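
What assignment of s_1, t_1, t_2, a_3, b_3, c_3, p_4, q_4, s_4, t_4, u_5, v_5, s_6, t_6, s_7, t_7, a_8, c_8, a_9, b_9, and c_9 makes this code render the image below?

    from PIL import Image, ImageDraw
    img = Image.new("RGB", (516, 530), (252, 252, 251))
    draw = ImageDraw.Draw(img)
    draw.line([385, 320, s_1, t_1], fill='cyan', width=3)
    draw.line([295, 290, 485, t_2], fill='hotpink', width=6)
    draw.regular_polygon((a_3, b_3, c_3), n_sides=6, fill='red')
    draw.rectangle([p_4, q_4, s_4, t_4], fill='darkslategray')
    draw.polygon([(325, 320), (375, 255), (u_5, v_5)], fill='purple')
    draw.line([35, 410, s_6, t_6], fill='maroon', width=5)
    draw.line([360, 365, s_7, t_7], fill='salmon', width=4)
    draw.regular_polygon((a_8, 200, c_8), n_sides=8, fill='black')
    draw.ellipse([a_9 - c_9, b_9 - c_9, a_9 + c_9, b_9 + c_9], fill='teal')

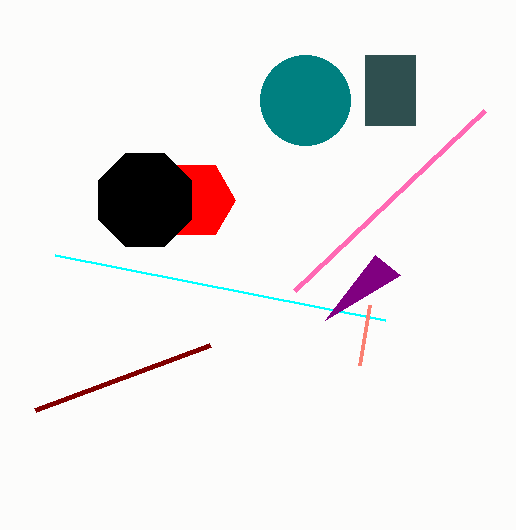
s_1 = 55
t_1 = 255
t_2 = 110
a_3 = 195
b_3 = 200
c_3 = 40
p_4 = 365
q_4 = 55
s_4 = 415
t_4 = 125
u_5 = 400
v_5 = 275
s_6 = 210
t_6 = 345
s_7 = 370
t_7 = 305
a_8 = 145
c_8 = 50
a_9 = 305
b_9 = 100
c_9 = 45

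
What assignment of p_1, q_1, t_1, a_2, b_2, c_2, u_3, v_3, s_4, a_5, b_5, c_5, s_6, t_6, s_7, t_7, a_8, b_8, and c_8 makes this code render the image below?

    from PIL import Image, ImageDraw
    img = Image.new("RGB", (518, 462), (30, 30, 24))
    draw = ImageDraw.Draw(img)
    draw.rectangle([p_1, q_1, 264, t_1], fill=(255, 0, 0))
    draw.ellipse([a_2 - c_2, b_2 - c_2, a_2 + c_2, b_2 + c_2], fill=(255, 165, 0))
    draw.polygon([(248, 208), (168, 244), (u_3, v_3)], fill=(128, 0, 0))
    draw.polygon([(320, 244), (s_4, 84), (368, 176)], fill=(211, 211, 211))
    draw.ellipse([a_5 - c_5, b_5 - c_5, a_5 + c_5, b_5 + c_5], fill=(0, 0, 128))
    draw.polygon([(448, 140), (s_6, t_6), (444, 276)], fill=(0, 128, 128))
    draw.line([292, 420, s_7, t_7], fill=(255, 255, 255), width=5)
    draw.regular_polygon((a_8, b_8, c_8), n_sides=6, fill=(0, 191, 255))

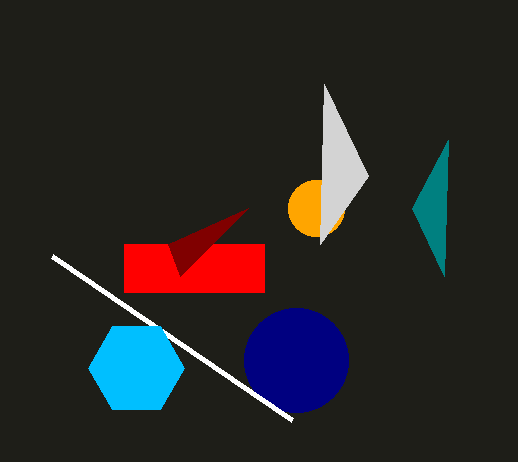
p_1 = 124, q_1 = 244, t_1 = 292, a_2 = 316, b_2 = 208, c_2 = 28, u_3 = 180, v_3 = 276, s_4 = 324, a_5 = 296, b_5 = 360, c_5 = 52, s_6 = 412, t_6 = 208, s_7 = 52, t_7 = 256, a_8 = 136, b_8 = 368, c_8 = 48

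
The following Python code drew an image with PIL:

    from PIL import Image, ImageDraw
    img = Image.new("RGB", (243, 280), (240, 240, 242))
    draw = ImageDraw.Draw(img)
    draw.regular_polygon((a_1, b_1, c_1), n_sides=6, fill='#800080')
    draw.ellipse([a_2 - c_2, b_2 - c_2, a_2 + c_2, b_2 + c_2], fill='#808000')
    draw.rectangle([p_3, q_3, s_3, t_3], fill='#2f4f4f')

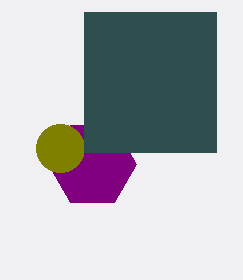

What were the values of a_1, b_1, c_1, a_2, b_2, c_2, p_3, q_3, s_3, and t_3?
a_1 = 92; b_1 = 164; c_1 = 44; a_2 = 60; b_2 = 148; c_2 = 24; p_3 = 84; q_3 = 12; s_3 = 216; t_3 = 152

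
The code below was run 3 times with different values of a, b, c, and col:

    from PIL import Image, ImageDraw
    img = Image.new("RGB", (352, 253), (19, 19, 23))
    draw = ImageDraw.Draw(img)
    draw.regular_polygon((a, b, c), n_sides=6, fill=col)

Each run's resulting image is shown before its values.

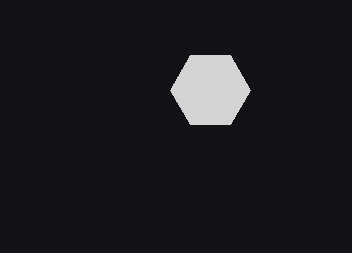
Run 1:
a = 210
b = 90
c = 40
col = 'lightgray'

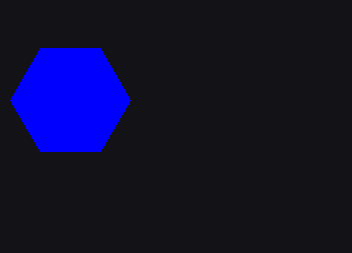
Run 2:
a = 70; b = 100; c = 60; col = 'blue'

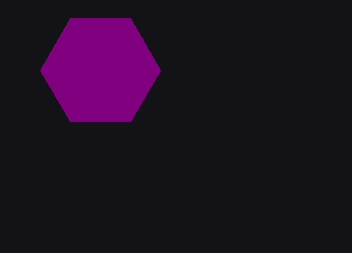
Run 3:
a = 100
b = 70
c = 60
col = 'purple'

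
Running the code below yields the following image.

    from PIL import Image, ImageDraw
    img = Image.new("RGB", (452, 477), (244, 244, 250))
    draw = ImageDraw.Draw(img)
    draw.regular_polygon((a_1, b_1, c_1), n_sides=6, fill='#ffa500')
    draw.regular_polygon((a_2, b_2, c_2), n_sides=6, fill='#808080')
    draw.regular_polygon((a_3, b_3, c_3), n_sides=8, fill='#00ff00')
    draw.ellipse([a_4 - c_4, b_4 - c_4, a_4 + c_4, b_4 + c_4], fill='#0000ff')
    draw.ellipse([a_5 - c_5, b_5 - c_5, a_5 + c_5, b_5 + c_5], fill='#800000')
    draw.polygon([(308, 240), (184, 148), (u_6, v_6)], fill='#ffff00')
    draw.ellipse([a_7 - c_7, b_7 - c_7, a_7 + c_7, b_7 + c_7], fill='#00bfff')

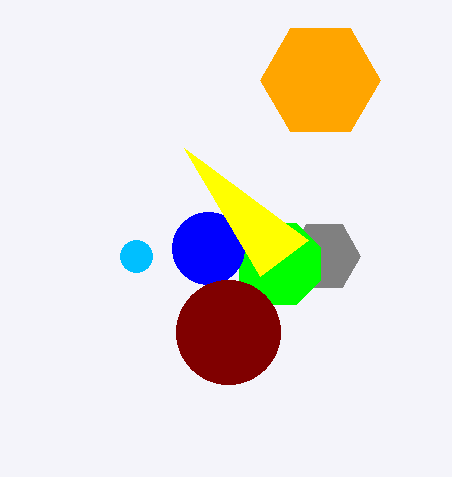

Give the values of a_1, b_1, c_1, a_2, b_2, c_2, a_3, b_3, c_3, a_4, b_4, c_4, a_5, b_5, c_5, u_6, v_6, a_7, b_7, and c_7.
a_1 = 320, b_1 = 80, c_1 = 60, a_2 = 324, b_2 = 256, c_2 = 36, a_3 = 280, b_3 = 264, c_3 = 44, a_4 = 208, b_4 = 248, c_4 = 36, a_5 = 228, b_5 = 332, c_5 = 52, u_6 = 260, v_6 = 276, a_7 = 136, b_7 = 256, c_7 = 16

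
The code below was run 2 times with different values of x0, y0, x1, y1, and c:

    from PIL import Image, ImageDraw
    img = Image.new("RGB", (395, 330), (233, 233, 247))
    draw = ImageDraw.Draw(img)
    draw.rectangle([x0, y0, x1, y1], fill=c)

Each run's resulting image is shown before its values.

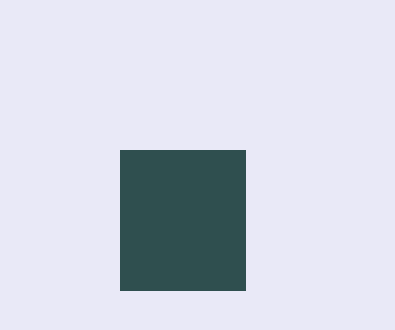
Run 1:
x0 = 120, y0 = 150, x1 = 245, y1 = 290, c = 'darkslategray'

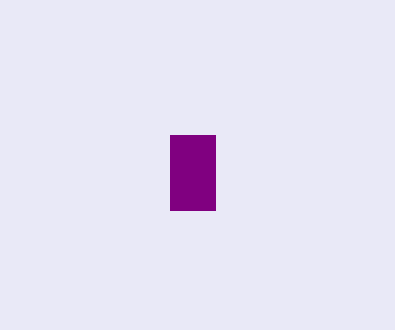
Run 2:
x0 = 170; y0 = 135; x1 = 215; y1 = 210; c = 'purple'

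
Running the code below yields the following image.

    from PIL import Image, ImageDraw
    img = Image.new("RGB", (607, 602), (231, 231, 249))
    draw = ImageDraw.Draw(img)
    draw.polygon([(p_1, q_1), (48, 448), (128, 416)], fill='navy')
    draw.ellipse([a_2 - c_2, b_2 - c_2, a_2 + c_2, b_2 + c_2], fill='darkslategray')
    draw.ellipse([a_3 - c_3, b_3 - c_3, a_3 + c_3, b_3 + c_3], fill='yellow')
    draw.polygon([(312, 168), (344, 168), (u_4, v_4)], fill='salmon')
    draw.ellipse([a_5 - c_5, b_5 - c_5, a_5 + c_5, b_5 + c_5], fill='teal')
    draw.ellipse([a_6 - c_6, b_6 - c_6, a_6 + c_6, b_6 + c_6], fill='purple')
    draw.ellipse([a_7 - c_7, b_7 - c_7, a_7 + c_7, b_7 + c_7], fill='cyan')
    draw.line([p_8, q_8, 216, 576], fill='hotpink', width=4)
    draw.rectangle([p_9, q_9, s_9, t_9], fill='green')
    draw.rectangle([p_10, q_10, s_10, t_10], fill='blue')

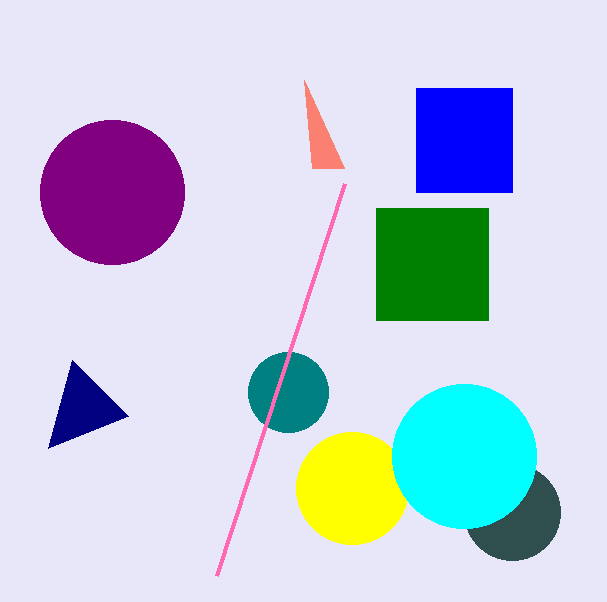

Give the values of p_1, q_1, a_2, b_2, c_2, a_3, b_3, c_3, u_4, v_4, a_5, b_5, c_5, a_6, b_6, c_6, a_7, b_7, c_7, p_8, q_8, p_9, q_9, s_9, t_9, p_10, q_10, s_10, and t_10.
p_1 = 72; q_1 = 360; a_2 = 512; b_2 = 512; c_2 = 48; a_3 = 352; b_3 = 488; c_3 = 56; u_4 = 304; v_4 = 80; a_5 = 288; b_5 = 392; c_5 = 40; a_6 = 112; b_6 = 192; c_6 = 72; a_7 = 464; b_7 = 456; c_7 = 72; p_8 = 344; q_8 = 184; p_9 = 376; q_9 = 208; s_9 = 488; t_9 = 320; p_10 = 416; q_10 = 88; s_10 = 512; t_10 = 192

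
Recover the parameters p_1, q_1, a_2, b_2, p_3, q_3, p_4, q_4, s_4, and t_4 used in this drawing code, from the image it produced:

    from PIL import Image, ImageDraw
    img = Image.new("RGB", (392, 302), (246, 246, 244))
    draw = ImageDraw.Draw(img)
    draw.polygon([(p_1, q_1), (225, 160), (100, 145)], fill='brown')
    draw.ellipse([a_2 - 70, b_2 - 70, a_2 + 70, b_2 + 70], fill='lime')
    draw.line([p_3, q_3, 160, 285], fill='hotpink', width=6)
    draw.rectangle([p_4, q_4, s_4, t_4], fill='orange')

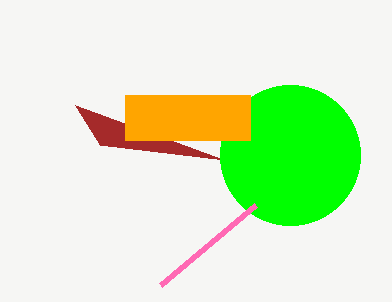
p_1 = 75
q_1 = 105
a_2 = 290
b_2 = 155
p_3 = 255
q_3 = 205
p_4 = 125
q_4 = 95
s_4 = 250
t_4 = 140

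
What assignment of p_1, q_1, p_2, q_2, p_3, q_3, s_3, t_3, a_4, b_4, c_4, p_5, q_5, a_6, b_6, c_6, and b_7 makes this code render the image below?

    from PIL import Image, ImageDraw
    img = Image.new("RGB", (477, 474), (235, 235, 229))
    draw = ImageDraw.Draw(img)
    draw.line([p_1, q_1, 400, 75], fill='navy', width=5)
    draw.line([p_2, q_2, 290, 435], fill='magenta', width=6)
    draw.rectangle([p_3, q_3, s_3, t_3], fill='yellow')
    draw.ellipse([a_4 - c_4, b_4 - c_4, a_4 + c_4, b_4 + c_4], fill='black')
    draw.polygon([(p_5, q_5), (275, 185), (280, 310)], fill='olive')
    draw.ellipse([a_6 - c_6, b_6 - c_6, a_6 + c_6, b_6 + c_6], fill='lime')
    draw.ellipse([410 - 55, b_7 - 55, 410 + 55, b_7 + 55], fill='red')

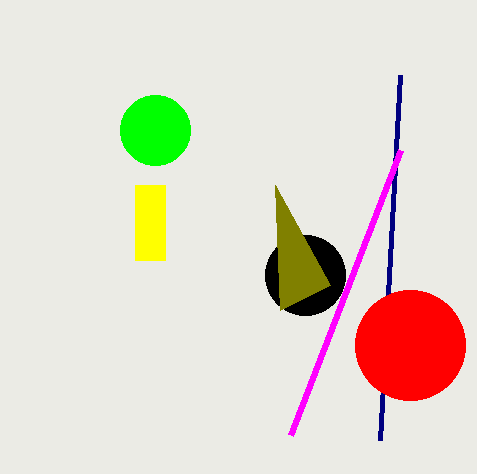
p_1 = 380; q_1 = 440; p_2 = 400; q_2 = 150; p_3 = 135; q_3 = 185; s_3 = 165; t_3 = 260; a_4 = 305; b_4 = 275; c_4 = 40; p_5 = 330; q_5 = 285; a_6 = 155; b_6 = 130; c_6 = 35; b_7 = 345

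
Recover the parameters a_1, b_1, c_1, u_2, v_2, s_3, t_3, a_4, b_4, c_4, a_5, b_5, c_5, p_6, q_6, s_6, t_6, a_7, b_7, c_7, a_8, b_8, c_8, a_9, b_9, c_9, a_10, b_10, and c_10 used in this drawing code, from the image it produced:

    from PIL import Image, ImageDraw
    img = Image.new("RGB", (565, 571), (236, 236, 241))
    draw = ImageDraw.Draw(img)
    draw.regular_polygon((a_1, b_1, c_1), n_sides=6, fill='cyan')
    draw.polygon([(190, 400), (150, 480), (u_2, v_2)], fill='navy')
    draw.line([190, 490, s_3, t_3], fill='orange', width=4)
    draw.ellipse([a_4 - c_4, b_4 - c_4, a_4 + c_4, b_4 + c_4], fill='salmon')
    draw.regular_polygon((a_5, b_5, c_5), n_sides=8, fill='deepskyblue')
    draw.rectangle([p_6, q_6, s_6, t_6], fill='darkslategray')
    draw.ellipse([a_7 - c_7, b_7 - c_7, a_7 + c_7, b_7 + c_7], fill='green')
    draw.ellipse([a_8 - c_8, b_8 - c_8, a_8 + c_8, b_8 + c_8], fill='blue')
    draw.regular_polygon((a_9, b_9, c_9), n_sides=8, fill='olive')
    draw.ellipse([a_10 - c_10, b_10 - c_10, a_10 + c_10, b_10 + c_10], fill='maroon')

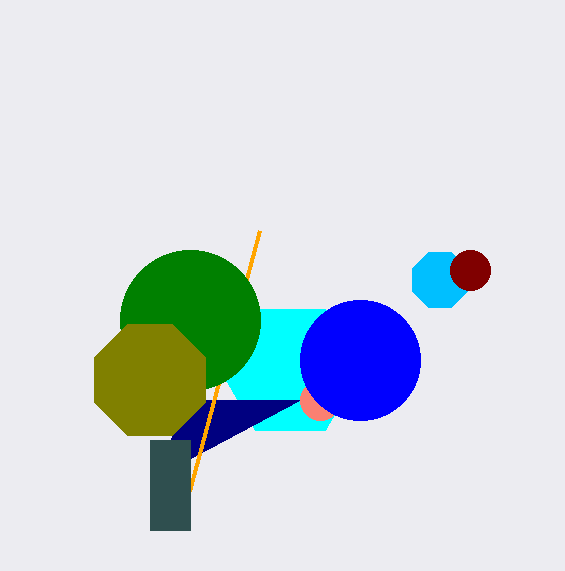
a_1 = 290; b_1 = 370; c_1 = 70; u_2 = 300; v_2 = 400; s_3 = 260; t_3 = 230; a_4 = 320; b_4 = 400; c_4 = 20; a_5 = 440; b_5 = 280; c_5 = 30; p_6 = 150; q_6 = 440; s_6 = 190; t_6 = 530; a_7 = 190; b_7 = 320; c_7 = 70; a_8 = 360; b_8 = 360; c_8 = 60; a_9 = 150; b_9 = 380; c_9 = 60; a_10 = 470; b_10 = 270; c_10 = 20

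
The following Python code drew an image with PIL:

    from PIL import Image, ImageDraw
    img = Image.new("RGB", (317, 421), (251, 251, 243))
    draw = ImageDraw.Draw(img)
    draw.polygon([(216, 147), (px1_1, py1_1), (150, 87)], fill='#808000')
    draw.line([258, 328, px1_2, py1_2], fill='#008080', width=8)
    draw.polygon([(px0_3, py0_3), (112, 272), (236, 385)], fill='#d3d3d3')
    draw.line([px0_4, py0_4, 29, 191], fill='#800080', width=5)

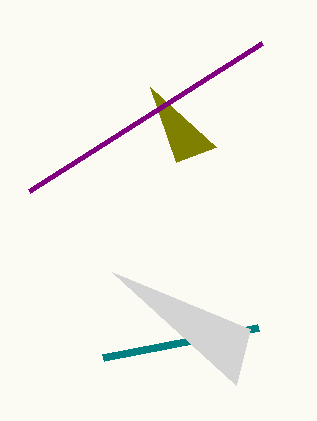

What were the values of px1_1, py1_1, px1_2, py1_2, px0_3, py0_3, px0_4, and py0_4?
px1_1 = 176, py1_1 = 162, px1_2 = 103, py1_2 = 358, px0_3 = 250, py0_3 = 329, px0_4 = 262, py0_4 = 43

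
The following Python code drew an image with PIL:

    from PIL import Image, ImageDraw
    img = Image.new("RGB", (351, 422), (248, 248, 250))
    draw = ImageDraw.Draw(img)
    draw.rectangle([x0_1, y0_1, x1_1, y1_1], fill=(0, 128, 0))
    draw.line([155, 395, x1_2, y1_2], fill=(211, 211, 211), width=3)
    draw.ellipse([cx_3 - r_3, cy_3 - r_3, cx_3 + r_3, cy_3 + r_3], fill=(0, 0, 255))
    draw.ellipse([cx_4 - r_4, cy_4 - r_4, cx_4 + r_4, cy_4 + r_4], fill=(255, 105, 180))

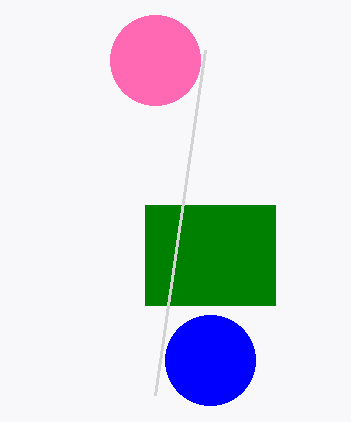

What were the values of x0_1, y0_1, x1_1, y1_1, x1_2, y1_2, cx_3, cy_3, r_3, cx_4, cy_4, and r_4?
x0_1 = 145
y0_1 = 205
x1_1 = 275
y1_1 = 305
x1_2 = 205
y1_2 = 50
cx_3 = 210
cy_3 = 360
r_3 = 45
cx_4 = 155
cy_4 = 60
r_4 = 45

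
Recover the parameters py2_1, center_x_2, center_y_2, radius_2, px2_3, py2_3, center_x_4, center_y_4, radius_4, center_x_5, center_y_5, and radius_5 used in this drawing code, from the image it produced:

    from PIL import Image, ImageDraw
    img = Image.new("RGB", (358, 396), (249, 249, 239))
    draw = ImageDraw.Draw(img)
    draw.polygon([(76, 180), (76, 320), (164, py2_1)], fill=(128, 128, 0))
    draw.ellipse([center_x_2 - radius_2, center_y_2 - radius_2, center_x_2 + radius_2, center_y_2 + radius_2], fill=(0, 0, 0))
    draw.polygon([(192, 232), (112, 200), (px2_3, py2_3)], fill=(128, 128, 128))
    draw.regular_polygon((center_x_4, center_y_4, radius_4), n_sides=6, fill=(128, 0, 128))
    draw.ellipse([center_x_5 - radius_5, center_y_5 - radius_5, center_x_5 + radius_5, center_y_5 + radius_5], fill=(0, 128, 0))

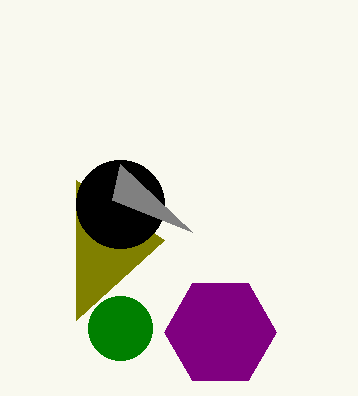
py2_1 = 240, center_x_2 = 120, center_y_2 = 204, radius_2 = 44, px2_3 = 120, py2_3 = 164, center_x_4 = 220, center_y_4 = 332, radius_4 = 56, center_x_5 = 120, center_y_5 = 328, radius_5 = 32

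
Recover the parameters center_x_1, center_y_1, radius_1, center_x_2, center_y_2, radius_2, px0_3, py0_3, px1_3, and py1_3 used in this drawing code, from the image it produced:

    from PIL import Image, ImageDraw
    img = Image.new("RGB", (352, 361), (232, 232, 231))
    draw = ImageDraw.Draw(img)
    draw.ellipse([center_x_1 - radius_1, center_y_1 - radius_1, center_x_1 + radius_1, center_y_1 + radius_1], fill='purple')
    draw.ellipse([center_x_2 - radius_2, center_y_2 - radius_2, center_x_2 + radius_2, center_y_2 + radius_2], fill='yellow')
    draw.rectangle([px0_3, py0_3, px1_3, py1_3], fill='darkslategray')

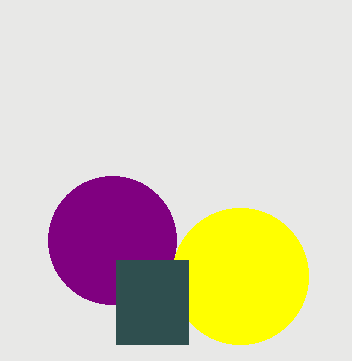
center_x_1 = 112
center_y_1 = 240
radius_1 = 64
center_x_2 = 240
center_y_2 = 276
radius_2 = 68
px0_3 = 116
py0_3 = 260
px1_3 = 188
py1_3 = 344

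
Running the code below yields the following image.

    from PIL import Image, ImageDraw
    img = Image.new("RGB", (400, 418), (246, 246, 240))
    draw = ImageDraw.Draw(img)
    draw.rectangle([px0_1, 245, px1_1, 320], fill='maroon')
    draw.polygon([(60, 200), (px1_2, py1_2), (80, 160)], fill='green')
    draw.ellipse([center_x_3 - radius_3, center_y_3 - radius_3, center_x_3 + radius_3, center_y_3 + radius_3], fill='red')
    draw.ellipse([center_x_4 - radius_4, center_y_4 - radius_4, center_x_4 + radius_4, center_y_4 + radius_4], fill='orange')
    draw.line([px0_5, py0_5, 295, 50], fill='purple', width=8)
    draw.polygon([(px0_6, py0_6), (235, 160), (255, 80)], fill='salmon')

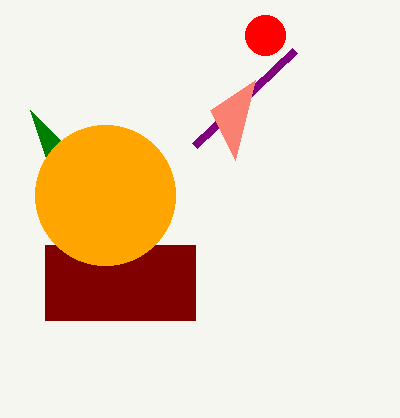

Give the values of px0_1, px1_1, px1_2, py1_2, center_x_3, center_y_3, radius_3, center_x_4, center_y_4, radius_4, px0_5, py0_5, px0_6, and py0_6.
px0_1 = 45
px1_1 = 195
px1_2 = 30
py1_2 = 110
center_x_3 = 265
center_y_3 = 35
radius_3 = 20
center_x_4 = 105
center_y_4 = 195
radius_4 = 70
px0_5 = 195
py0_5 = 145
px0_6 = 210
py0_6 = 110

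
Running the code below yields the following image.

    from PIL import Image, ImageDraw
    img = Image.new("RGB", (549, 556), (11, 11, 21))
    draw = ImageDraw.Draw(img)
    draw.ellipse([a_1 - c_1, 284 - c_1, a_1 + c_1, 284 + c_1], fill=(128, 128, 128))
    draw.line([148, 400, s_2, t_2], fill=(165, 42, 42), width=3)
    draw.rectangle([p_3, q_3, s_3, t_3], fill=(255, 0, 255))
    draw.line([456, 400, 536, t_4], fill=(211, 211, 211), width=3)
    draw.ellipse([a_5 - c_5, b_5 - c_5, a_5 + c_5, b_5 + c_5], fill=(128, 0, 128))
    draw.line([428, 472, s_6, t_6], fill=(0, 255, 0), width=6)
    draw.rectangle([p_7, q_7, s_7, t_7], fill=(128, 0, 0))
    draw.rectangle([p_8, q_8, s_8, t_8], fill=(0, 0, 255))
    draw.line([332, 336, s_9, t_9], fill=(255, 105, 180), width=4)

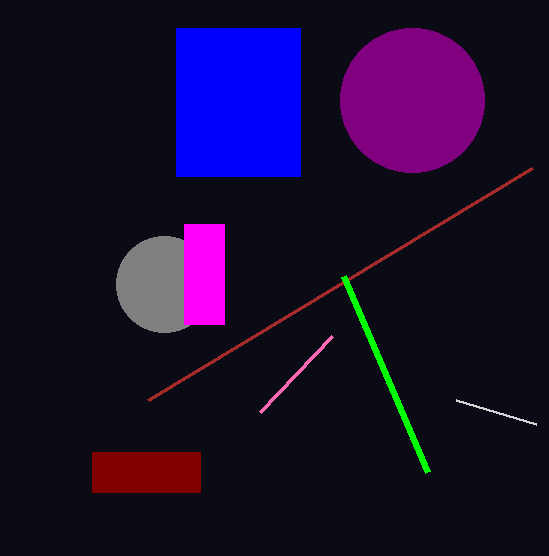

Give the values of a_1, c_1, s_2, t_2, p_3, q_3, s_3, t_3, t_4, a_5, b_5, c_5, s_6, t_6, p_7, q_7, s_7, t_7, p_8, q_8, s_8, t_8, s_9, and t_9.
a_1 = 164
c_1 = 48
s_2 = 532
t_2 = 168
p_3 = 184
q_3 = 224
s_3 = 224
t_3 = 324
t_4 = 424
a_5 = 412
b_5 = 100
c_5 = 72
s_6 = 344
t_6 = 276
p_7 = 92
q_7 = 452
s_7 = 200
t_7 = 492
p_8 = 176
q_8 = 28
s_8 = 300
t_8 = 176
s_9 = 260
t_9 = 412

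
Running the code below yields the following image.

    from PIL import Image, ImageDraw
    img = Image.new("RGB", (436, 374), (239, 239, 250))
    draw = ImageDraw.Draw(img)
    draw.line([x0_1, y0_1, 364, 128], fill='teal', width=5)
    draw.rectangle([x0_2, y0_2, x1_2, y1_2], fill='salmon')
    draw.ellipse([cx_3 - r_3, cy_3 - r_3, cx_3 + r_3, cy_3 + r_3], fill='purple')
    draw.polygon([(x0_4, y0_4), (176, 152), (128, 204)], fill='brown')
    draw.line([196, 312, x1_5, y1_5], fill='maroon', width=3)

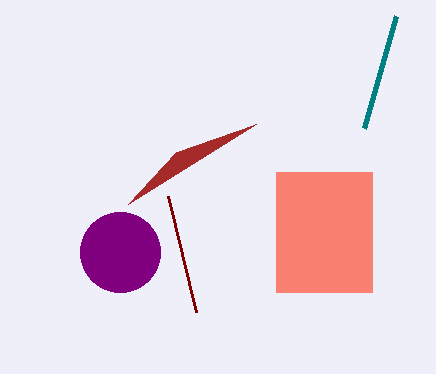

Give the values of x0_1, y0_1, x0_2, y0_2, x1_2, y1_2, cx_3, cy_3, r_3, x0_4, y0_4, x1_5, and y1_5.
x0_1 = 396; y0_1 = 16; x0_2 = 276; y0_2 = 172; x1_2 = 372; y1_2 = 292; cx_3 = 120; cy_3 = 252; r_3 = 40; x0_4 = 256; y0_4 = 124; x1_5 = 168; y1_5 = 196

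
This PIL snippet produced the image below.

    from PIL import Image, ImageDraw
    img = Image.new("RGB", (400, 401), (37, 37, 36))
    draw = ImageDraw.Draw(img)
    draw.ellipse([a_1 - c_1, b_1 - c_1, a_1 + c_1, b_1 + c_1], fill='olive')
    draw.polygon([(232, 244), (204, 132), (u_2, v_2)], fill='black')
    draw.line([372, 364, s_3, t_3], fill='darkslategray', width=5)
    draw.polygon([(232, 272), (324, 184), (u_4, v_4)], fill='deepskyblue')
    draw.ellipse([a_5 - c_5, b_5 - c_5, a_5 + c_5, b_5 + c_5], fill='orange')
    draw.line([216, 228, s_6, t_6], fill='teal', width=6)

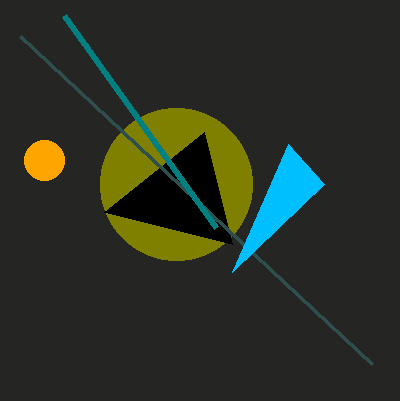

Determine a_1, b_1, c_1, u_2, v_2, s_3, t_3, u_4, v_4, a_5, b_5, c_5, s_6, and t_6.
a_1 = 176
b_1 = 184
c_1 = 76
u_2 = 104
v_2 = 212
s_3 = 20
t_3 = 36
u_4 = 288
v_4 = 144
a_5 = 44
b_5 = 160
c_5 = 20
s_6 = 64
t_6 = 16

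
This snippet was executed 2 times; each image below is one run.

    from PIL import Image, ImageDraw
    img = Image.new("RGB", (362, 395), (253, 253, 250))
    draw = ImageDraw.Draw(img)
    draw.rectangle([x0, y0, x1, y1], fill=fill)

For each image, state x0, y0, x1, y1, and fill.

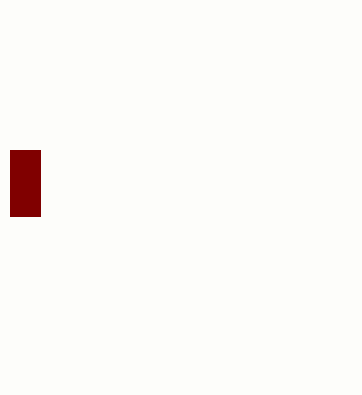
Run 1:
x0 = 10
y0 = 150
x1 = 40
y1 = 216
fill = 'maroon'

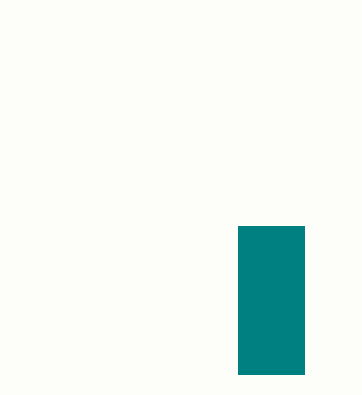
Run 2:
x0 = 238
y0 = 226
x1 = 304
y1 = 374
fill = 'teal'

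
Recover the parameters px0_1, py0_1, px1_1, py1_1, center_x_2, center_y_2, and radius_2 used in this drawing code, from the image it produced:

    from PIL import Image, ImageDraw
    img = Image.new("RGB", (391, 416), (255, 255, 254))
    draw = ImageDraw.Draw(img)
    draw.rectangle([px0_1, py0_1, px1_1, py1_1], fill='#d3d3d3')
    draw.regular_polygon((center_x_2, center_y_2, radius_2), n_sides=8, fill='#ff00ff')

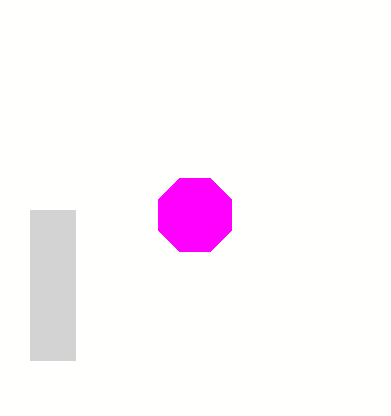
px0_1 = 30, py0_1 = 210, px1_1 = 75, py1_1 = 360, center_x_2 = 195, center_y_2 = 215, radius_2 = 40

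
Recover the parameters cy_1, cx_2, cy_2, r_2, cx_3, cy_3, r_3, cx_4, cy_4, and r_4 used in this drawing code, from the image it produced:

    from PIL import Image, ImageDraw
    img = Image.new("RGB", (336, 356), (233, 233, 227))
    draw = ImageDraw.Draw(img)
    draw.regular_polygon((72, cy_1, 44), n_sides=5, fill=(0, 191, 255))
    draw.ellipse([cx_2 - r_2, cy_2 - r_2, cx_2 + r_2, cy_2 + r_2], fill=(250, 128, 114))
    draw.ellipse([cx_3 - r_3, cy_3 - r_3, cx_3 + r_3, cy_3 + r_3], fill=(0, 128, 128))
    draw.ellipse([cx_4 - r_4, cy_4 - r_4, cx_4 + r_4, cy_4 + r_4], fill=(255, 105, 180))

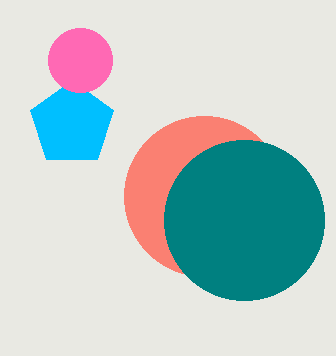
cy_1 = 124, cx_2 = 204, cy_2 = 196, r_2 = 80, cx_3 = 244, cy_3 = 220, r_3 = 80, cx_4 = 80, cy_4 = 60, r_4 = 32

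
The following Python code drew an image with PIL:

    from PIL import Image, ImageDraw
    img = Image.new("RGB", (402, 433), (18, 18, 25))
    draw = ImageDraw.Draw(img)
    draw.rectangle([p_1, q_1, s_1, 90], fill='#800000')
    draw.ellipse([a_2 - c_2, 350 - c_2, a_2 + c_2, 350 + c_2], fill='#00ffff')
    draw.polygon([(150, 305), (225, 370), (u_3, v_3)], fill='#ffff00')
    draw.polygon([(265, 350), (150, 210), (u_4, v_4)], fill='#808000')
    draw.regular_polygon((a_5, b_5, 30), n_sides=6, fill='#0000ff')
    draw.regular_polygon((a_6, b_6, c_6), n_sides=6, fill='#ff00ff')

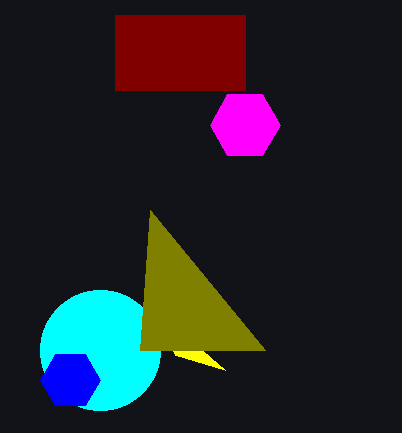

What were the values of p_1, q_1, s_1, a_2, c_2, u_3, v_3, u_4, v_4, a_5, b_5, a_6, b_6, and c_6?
p_1 = 115, q_1 = 15, s_1 = 245, a_2 = 100, c_2 = 60, u_3 = 175, v_3 = 355, u_4 = 140, v_4 = 350, a_5 = 70, b_5 = 380, a_6 = 245, b_6 = 125, c_6 = 35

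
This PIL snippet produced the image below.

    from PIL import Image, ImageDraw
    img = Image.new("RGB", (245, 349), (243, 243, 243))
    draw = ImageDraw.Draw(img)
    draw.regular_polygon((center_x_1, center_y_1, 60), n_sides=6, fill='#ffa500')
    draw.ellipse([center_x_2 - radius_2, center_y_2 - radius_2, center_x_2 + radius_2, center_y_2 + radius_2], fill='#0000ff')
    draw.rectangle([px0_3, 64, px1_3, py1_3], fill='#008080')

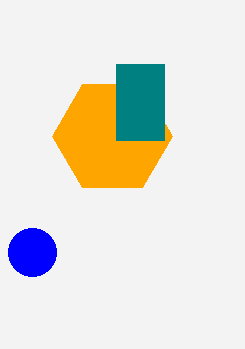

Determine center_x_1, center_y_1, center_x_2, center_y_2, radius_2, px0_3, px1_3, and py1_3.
center_x_1 = 112, center_y_1 = 136, center_x_2 = 32, center_y_2 = 252, radius_2 = 24, px0_3 = 116, px1_3 = 164, py1_3 = 140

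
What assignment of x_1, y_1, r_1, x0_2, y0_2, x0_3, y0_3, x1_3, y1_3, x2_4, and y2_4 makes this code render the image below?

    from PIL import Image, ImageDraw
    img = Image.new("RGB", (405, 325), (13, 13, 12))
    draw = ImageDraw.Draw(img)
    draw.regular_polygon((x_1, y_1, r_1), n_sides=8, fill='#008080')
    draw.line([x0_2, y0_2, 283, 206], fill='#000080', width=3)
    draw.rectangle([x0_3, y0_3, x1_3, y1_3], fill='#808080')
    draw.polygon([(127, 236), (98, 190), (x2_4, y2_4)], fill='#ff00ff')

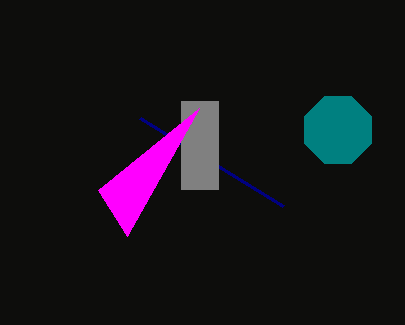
x_1 = 338, y_1 = 130, r_1 = 36, x0_2 = 140, y0_2 = 118, x0_3 = 181, y0_3 = 101, x1_3 = 218, y1_3 = 189, x2_4 = 199, y2_4 = 108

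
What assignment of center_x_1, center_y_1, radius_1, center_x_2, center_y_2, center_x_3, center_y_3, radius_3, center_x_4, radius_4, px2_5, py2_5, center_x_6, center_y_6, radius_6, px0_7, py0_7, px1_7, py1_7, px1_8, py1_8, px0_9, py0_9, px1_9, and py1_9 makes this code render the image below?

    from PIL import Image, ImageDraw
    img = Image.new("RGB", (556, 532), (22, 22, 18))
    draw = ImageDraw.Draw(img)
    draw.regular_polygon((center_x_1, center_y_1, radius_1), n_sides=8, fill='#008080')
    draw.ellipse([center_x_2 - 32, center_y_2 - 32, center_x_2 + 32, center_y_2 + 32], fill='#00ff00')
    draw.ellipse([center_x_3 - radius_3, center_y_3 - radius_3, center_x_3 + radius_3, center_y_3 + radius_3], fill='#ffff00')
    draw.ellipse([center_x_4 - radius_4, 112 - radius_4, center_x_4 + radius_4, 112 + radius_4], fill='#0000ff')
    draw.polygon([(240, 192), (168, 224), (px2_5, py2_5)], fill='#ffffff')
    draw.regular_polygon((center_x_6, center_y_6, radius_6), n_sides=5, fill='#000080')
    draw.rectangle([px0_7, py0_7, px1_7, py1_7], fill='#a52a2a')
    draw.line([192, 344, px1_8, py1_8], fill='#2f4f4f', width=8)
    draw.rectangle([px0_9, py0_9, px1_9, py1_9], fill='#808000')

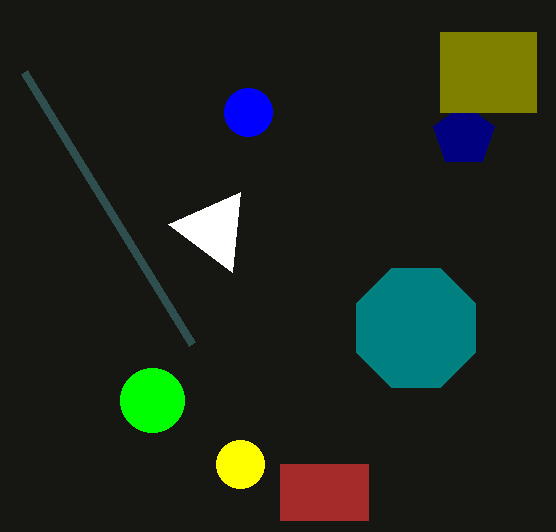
center_x_1 = 416, center_y_1 = 328, radius_1 = 64, center_x_2 = 152, center_y_2 = 400, center_x_3 = 240, center_y_3 = 464, radius_3 = 24, center_x_4 = 248, radius_4 = 24, px2_5 = 232, py2_5 = 272, center_x_6 = 464, center_y_6 = 136, radius_6 = 32, px0_7 = 280, py0_7 = 464, px1_7 = 368, py1_7 = 520, px1_8 = 24, py1_8 = 72, px0_9 = 440, py0_9 = 32, px1_9 = 536, py1_9 = 112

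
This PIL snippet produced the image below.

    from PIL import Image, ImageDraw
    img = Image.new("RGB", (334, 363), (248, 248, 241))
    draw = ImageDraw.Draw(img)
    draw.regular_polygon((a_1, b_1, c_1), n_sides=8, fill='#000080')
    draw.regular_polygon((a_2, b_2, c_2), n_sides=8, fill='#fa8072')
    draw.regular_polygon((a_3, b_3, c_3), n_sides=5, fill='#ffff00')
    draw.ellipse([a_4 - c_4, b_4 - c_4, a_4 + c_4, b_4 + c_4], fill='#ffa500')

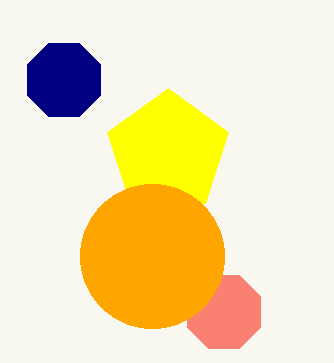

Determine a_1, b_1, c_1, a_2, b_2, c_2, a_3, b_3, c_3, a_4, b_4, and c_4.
a_1 = 64, b_1 = 80, c_1 = 40, a_2 = 224, b_2 = 312, c_2 = 40, a_3 = 168, b_3 = 152, c_3 = 64, a_4 = 152, b_4 = 256, c_4 = 72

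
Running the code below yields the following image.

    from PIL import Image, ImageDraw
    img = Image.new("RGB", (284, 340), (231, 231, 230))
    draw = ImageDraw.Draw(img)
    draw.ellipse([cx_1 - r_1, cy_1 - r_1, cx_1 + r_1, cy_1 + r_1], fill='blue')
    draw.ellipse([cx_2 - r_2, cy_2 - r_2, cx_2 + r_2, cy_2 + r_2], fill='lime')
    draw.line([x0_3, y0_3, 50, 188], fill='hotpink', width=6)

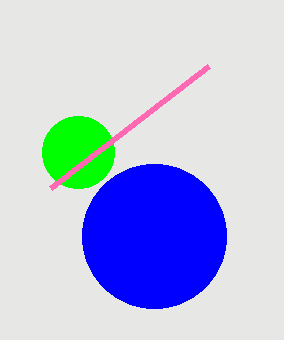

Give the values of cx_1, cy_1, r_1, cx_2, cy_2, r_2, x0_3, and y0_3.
cx_1 = 154; cy_1 = 236; r_1 = 72; cx_2 = 78; cy_2 = 152; r_2 = 36; x0_3 = 208; y0_3 = 66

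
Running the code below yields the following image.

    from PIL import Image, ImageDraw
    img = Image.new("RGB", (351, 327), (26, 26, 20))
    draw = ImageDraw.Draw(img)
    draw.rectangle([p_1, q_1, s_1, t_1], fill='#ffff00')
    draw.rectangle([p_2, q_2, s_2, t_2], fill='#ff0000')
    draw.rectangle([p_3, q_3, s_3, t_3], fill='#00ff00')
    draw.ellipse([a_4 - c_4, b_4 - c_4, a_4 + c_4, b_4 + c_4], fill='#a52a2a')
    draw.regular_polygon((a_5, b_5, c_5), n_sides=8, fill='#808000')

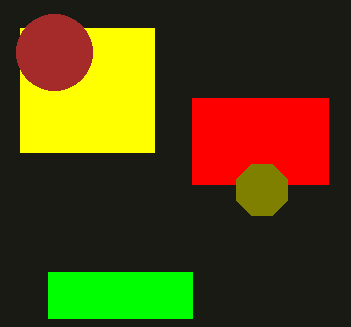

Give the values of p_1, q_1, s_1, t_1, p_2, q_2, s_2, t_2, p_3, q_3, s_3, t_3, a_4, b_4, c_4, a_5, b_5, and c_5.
p_1 = 20; q_1 = 28; s_1 = 154; t_1 = 152; p_2 = 192; q_2 = 98; s_2 = 328; t_2 = 184; p_3 = 48; q_3 = 272; s_3 = 192; t_3 = 318; a_4 = 54; b_4 = 52; c_4 = 38; a_5 = 262; b_5 = 190; c_5 = 28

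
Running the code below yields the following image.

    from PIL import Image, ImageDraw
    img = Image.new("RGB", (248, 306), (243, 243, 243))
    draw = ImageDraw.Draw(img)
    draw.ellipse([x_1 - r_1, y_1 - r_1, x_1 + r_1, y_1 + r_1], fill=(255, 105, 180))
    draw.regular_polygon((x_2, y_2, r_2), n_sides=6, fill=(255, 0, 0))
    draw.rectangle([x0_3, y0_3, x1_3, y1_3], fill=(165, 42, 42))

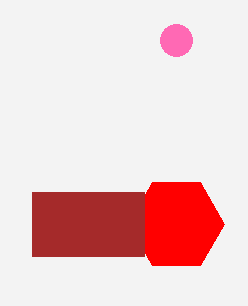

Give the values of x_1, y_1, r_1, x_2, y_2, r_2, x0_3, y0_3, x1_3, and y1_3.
x_1 = 176; y_1 = 40; r_1 = 16; x_2 = 176; y_2 = 224; r_2 = 48; x0_3 = 32; y0_3 = 192; x1_3 = 144; y1_3 = 256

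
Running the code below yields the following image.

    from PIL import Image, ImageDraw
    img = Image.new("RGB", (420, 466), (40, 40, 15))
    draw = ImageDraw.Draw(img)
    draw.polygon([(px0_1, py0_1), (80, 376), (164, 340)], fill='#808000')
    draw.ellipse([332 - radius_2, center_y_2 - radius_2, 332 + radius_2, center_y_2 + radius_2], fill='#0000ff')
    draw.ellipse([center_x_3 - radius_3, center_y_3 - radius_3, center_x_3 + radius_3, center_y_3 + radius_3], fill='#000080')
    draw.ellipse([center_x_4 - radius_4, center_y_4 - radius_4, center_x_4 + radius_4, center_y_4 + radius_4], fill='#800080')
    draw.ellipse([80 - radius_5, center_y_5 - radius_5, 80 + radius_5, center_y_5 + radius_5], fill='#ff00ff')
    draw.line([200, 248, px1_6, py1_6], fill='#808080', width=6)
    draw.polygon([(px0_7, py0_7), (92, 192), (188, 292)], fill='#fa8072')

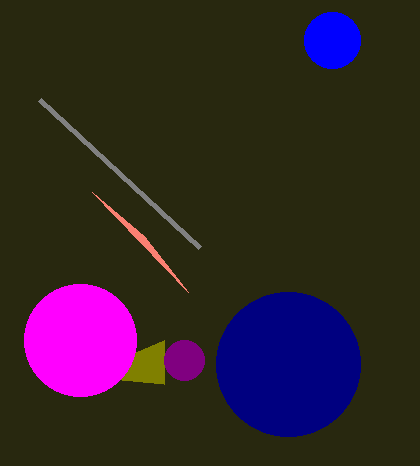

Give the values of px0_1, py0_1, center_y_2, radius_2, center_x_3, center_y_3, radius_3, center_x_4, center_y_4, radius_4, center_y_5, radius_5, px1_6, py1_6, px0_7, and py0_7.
px0_1 = 164; py0_1 = 384; center_y_2 = 40; radius_2 = 28; center_x_3 = 288; center_y_3 = 364; radius_3 = 72; center_x_4 = 184; center_y_4 = 360; radius_4 = 20; center_y_5 = 340; radius_5 = 56; px1_6 = 40; py1_6 = 100; px0_7 = 144; py0_7 = 236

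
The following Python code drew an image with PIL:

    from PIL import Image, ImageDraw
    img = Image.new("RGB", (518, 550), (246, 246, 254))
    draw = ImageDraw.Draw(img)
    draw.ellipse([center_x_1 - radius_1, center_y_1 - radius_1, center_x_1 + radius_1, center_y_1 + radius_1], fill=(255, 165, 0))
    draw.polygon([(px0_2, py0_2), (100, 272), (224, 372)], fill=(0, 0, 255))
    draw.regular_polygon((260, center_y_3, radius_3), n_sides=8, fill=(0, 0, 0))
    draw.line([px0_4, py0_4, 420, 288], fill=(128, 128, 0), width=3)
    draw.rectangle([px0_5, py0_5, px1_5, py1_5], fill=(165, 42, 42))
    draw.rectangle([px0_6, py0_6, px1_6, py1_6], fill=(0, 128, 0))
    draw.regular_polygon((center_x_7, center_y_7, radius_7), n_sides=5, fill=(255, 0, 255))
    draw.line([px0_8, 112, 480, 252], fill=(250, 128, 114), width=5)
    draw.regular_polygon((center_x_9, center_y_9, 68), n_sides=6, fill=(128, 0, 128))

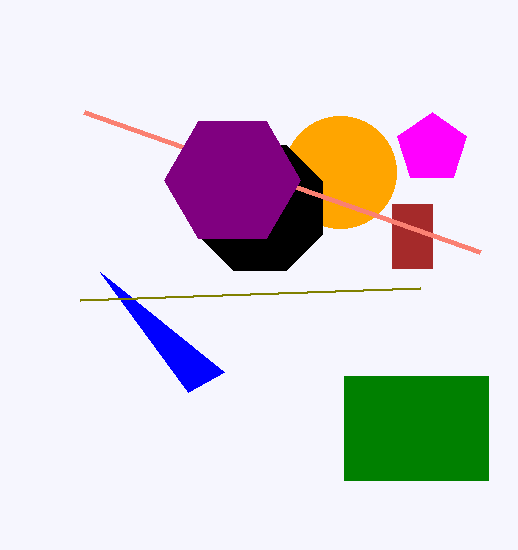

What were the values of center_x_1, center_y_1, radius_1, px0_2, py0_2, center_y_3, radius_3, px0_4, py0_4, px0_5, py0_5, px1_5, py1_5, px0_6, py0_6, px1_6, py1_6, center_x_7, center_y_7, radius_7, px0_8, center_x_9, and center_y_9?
center_x_1 = 340; center_y_1 = 172; radius_1 = 56; px0_2 = 188; py0_2 = 392; center_y_3 = 208; radius_3 = 68; px0_4 = 80; py0_4 = 300; px0_5 = 392; py0_5 = 204; px1_5 = 432; py1_5 = 268; px0_6 = 344; py0_6 = 376; px1_6 = 488; py1_6 = 480; center_x_7 = 432; center_y_7 = 148; radius_7 = 36; px0_8 = 84; center_x_9 = 232; center_y_9 = 180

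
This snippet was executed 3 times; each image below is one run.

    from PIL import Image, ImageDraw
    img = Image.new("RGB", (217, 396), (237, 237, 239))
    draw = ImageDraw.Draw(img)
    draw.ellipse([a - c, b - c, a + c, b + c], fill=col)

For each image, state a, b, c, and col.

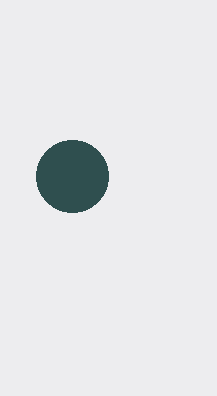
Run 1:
a = 72; b = 176; c = 36; col = 'darkslategray'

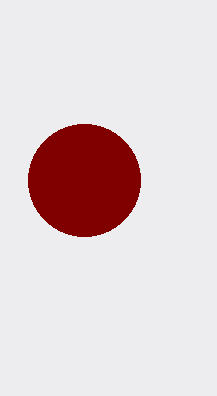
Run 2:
a = 84
b = 180
c = 56
col = 'maroon'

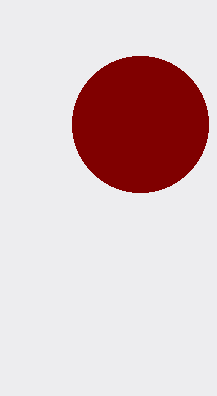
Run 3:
a = 140
b = 124
c = 68
col = 'maroon'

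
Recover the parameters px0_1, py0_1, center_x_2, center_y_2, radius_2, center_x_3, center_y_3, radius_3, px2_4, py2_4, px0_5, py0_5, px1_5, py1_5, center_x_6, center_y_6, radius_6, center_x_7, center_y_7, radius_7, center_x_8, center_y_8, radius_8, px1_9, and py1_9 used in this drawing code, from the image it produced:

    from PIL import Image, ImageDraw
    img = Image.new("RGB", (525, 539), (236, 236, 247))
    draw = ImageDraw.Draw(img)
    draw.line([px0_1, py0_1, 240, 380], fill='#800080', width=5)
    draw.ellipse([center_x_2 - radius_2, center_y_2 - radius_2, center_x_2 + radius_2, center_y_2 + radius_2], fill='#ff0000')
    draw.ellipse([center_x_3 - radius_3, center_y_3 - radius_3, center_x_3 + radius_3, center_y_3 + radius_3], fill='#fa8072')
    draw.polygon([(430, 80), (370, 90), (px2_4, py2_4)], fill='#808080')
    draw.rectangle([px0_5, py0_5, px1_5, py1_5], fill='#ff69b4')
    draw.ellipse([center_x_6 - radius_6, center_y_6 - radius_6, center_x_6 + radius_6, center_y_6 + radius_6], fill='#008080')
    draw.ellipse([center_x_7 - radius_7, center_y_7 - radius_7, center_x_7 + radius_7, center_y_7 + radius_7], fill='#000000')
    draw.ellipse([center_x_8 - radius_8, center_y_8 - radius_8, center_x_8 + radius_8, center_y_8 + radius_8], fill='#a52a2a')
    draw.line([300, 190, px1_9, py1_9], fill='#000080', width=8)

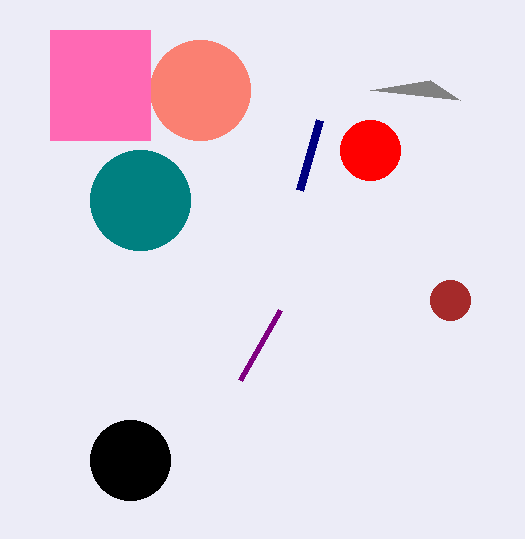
px0_1 = 280; py0_1 = 310; center_x_2 = 370; center_y_2 = 150; radius_2 = 30; center_x_3 = 200; center_y_3 = 90; radius_3 = 50; px2_4 = 460; py2_4 = 100; px0_5 = 50; py0_5 = 30; px1_5 = 150; py1_5 = 140; center_x_6 = 140; center_y_6 = 200; radius_6 = 50; center_x_7 = 130; center_y_7 = 460; radius_7 = 40; center_x_8 = 450; center_y_8 = 300; radius_8 = 20; px1_9 = 320; py1_9 = 120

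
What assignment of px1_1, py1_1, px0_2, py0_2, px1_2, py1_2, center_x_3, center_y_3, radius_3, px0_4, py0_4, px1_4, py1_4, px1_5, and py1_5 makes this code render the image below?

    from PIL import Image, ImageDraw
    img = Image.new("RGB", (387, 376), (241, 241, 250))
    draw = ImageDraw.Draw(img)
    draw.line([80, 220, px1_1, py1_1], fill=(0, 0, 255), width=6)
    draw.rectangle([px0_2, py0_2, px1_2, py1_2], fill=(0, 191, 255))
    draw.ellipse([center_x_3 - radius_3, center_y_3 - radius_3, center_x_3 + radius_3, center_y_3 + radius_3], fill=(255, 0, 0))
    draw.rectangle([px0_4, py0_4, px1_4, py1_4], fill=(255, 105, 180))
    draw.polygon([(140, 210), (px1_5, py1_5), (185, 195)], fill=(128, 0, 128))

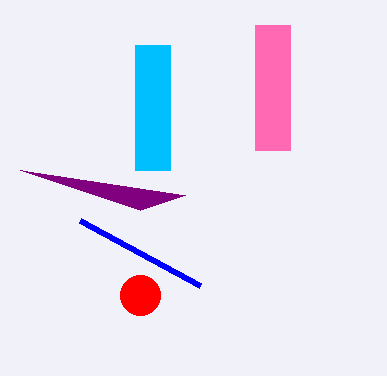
px1_1 = 200, py1_1 = 285, px0_2 = 135, py0_2 = 45, px1_2 = 170, py1_2 = 170, center_x_3 = 140, center_y_3 = 295, radius_3 = 20, px0_4 = 255, py0_4 = 25, px1_4 = 290, py1_4 = 150, px1_5 = 20, py1_5 = 170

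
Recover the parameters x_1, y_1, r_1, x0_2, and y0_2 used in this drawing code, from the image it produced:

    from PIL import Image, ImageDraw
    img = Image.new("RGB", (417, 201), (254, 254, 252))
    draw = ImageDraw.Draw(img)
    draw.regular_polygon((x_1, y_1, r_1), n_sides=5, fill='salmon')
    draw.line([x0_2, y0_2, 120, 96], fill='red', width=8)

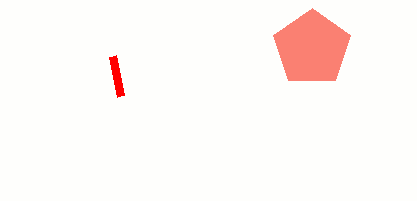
x_1 = 312; y_1 = 48; r_1 = 40; x0_2 = 112; y0_2 = 56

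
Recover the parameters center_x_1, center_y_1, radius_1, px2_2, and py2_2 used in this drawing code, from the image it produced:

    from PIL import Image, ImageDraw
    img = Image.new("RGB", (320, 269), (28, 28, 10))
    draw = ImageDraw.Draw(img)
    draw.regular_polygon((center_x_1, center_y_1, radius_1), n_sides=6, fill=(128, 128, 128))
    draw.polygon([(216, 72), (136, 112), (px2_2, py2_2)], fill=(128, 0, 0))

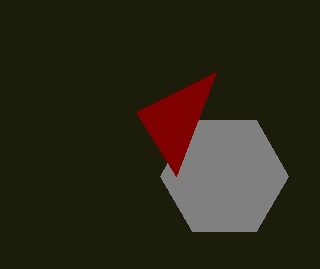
center_x_1 = 224
center_y_1 = 176
radius_1 = 64
px2_2 = 176
py2_2 = 176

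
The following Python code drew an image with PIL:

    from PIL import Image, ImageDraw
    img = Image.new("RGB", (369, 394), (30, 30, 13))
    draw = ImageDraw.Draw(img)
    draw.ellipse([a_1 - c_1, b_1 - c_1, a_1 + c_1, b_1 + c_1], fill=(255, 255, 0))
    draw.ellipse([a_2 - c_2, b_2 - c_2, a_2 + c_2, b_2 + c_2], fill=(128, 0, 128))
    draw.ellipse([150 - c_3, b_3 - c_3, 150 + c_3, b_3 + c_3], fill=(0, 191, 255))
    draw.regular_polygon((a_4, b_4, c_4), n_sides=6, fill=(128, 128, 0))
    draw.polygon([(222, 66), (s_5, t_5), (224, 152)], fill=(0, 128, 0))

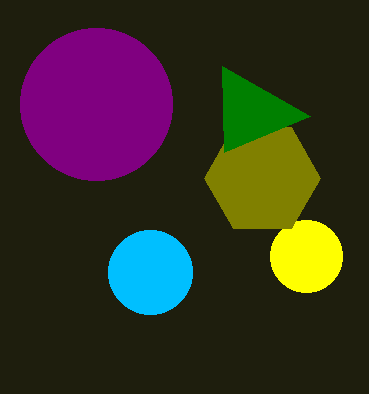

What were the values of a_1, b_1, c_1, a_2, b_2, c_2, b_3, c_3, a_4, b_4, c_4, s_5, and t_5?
a_1 = 306; b_1 = 256; c_1 = 36; a_2 = 96; b_2 = 104; c_2 = 76; b_3 = 272; c_3 = 42; a_4 = 262; b_4 = 178; c_4 = 58; s_5 = 310; t_5 = 116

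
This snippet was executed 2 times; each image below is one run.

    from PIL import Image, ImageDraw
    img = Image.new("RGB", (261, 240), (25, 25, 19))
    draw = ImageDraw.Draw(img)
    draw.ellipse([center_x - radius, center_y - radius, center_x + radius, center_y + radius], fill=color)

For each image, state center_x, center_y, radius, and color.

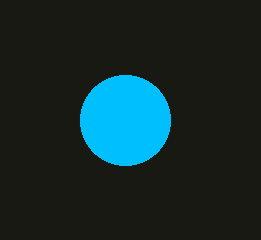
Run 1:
center_x = 125; center_y = 120; radius = 45; color = 'deepskyblue'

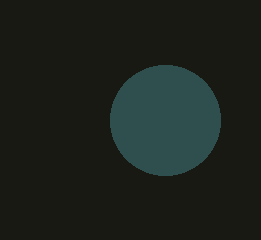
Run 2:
center_x = 165; center_y = 120; radius = 55; color = 'darkslategray'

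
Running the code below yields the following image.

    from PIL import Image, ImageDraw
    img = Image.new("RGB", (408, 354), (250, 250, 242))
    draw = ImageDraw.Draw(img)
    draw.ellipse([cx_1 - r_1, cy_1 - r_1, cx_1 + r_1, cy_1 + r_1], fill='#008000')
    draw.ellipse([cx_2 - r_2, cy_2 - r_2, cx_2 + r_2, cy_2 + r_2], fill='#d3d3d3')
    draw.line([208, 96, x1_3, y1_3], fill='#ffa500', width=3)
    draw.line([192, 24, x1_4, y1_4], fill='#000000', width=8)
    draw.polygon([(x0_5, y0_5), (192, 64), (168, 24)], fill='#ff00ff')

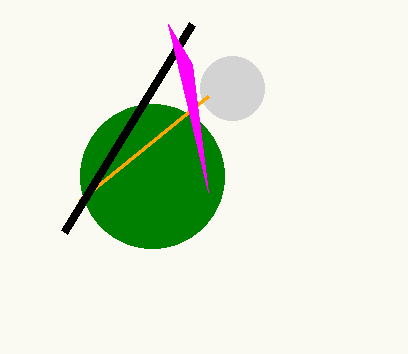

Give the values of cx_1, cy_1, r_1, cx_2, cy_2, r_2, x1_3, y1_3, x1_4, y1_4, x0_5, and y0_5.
cx_1 = 152; cy_1 = 176; r_1 = 72; cx_2 = 232; cy_2 = 88; r_2 = 32; x1_3 = 80; y1_3 = 200; x1_4 = 64; y1_4 = 232; x0_5 = 208; y0_5 = 192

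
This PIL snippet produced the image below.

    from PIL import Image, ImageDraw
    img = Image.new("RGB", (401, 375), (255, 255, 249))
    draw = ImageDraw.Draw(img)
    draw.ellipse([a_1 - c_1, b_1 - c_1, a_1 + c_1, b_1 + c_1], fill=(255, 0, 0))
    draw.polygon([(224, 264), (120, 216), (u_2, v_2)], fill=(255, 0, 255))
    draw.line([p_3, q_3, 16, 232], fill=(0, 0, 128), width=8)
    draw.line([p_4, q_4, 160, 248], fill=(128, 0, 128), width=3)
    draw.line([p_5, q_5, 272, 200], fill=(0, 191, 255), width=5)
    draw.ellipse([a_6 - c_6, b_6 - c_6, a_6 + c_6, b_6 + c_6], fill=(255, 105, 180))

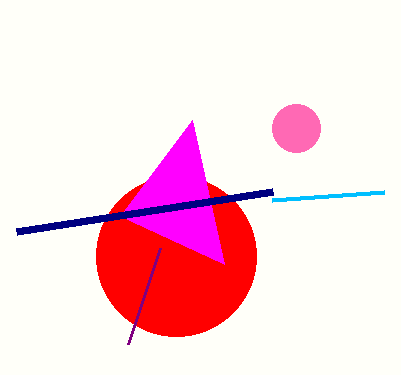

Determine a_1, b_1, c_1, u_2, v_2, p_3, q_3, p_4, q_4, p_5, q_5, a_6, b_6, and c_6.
a_1 = 176, b_1 = 256, c_1 = 80, u_2 = 192, v_2 = 120, p_3 = 272, q_3 = 192, p_4 = 128, q_4 = 344, p_5 = 384, q_5 = 192, a_6 = 296, b_6 = 128, c_6 = 24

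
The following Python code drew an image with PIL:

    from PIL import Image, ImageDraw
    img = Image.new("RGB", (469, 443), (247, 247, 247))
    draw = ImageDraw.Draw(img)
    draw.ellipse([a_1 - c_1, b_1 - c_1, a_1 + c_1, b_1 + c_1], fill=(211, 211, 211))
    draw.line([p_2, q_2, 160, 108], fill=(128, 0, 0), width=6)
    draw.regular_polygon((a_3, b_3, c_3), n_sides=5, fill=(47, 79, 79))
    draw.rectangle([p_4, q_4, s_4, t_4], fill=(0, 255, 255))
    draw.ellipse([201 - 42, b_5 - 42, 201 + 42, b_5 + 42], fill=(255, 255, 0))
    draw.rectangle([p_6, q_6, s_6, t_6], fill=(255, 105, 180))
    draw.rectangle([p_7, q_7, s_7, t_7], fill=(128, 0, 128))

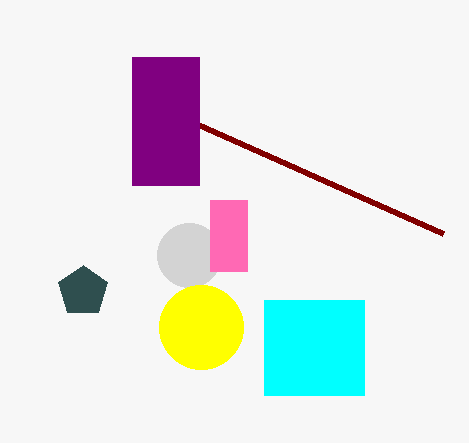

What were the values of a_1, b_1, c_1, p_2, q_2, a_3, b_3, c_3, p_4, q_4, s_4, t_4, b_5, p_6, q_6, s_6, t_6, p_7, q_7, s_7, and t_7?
a_1 = 189
b_1 = 255
c_1 = 32
p_2 = 443
q_2 = 234
a_3 = 83
b_3 = 291
c_3 = 26
p_4 = 264
q_4 = 300
s_4 = 364
t_4 = 395
b_5 = 327
p_6 = 210
q_6 = 200
s_6 = 247
t_6 = 271
p_7 = 132
q_7 = 57
s_7 = 199
t_7 = 185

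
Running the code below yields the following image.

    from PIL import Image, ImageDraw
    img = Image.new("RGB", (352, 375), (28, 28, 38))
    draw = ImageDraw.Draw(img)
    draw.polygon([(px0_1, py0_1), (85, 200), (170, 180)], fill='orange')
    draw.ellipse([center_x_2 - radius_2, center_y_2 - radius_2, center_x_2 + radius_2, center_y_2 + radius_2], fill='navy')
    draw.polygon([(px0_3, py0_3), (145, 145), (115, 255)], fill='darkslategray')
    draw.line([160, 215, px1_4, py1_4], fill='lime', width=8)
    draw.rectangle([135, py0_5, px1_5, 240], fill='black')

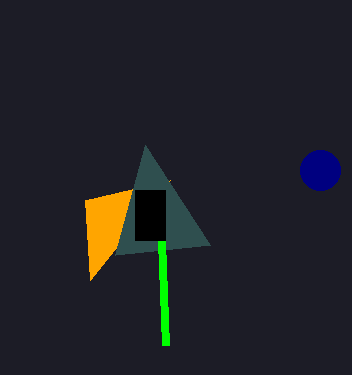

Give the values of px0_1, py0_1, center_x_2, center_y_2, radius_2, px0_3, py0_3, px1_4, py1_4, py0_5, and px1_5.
px0_1 = 90, py0_1 = 280, center_x_2 = 320, center_y_2 = 170, radius_2 = 20, px0_3 = 210, py0_3 = 245, px1_4 = 165, py1_4 = 345, py0_5 = 190, px1_5 = 165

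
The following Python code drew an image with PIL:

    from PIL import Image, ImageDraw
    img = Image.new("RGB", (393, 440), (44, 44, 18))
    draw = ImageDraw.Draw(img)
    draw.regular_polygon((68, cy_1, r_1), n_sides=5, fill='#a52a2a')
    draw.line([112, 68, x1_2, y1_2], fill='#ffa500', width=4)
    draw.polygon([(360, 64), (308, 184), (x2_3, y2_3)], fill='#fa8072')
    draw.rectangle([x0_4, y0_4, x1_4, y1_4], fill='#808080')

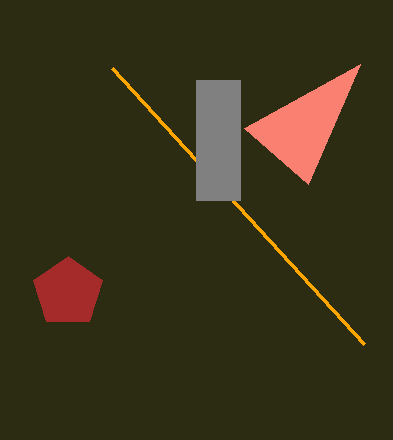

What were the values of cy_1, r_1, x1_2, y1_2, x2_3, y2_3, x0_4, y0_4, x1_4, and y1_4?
cy_1 = 292
r_1 = 36
x1_2 = 364
y1_2 = 344
x2_3 = 244
y2_3 = 128
x0_4 = 196
y0_4 = 80
x1_4 = 240
y1_4 = 200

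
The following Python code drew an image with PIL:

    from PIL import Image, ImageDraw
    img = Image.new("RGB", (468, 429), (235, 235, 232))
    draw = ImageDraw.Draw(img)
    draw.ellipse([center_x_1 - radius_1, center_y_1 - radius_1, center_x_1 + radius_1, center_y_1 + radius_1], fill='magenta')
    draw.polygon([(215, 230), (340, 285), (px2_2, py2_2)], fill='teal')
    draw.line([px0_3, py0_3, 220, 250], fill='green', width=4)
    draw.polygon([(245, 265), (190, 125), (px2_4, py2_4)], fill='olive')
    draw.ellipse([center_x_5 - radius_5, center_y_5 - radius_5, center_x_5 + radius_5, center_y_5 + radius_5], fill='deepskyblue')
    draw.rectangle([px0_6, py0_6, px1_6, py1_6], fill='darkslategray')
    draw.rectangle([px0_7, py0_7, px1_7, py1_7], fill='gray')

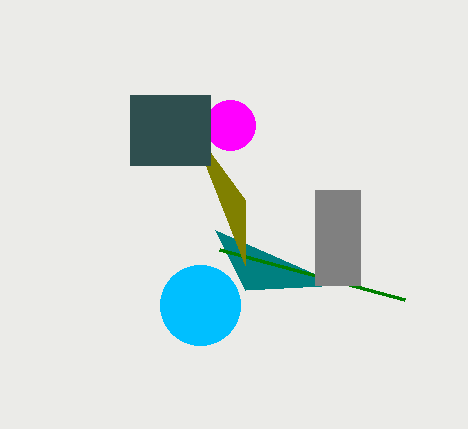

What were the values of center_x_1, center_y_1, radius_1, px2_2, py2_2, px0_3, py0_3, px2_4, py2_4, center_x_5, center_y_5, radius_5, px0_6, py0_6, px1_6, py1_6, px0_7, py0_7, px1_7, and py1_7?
center_x_1 = 230
center_y_1 = 125
radius_1 = 25
px2_2 = 245
py2_2 = 290
px0_3 = 405
py0_3 = 300
px2_4 = 245
py2_4 = 200
center_x_5 = 200
center_y_5 = 305
radius_5 = 40
px0_6 = 130
py0_6 = 95
px1_6 = 210
py1_6 = 165
px0_7 = 315
py0_7 = 190
px1_7 = 360
py1_7 = 285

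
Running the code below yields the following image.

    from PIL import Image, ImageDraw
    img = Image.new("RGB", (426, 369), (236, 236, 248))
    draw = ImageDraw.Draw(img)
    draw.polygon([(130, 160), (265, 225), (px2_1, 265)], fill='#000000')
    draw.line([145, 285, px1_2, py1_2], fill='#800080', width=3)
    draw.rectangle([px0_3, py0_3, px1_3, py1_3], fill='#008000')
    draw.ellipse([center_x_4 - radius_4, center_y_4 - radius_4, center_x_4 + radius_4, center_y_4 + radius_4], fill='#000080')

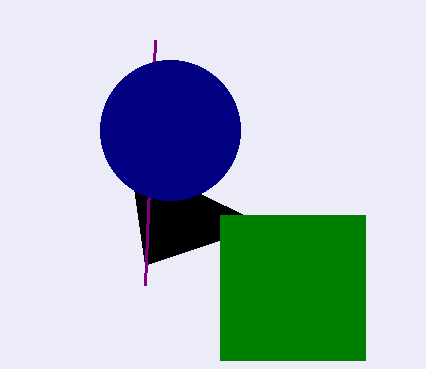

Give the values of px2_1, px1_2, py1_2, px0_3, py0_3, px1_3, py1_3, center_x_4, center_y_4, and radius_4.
px2_1 = 145; px1_2 = 155; py1_2 = 40; px0_3 = 220; py0_3 = 215; px1_3 = 365; py1_3 = 360; center_x_4 = 170; center_y_4 = 130; radius_4 = 70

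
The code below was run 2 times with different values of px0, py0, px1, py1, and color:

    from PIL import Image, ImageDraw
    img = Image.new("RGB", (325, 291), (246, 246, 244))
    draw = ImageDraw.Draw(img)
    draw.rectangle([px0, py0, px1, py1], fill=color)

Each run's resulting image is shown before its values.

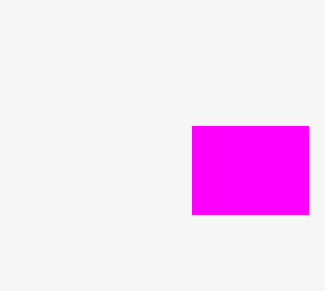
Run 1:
px0 = 192
py0 = 126
px1 = 308
py1 = 214
color = 'magenta'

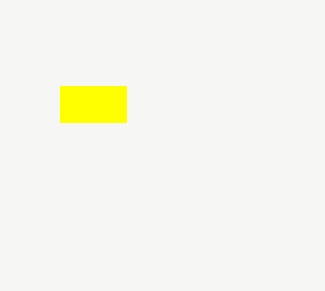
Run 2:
px0 = 60; py0 = 86; px1 = 126; py1 = 122; color = 'yellow'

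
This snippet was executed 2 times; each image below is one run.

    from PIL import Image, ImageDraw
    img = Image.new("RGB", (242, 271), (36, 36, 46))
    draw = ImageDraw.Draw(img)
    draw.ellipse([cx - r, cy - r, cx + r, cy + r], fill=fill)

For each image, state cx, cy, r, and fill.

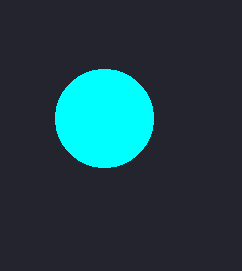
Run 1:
cx = 104
cy = 118
r = 49
fill = 'cyan'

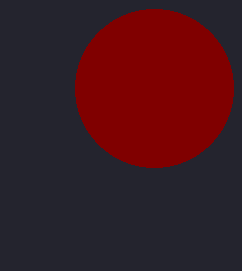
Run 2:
cx = 154; cy = 88; r = 79; fill = 'maroon'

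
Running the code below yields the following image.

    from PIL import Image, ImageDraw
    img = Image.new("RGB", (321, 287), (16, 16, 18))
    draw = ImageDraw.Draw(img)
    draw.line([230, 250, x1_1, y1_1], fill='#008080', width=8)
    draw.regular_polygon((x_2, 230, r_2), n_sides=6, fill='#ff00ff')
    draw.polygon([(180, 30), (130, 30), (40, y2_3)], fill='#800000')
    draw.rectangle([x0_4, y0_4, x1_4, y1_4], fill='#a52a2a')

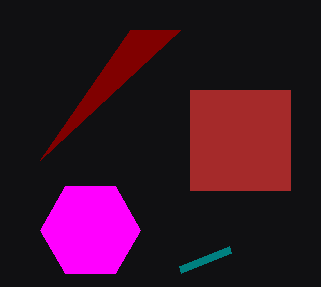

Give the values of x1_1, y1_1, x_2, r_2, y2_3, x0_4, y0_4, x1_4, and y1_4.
x1_1 = 180
y1_1 = 270
x_2 = 90
r_2 = 50
y2_3 = 160
x0_4 = 190
y0_4 = 90
x1_4 = 290
y1_4 = 190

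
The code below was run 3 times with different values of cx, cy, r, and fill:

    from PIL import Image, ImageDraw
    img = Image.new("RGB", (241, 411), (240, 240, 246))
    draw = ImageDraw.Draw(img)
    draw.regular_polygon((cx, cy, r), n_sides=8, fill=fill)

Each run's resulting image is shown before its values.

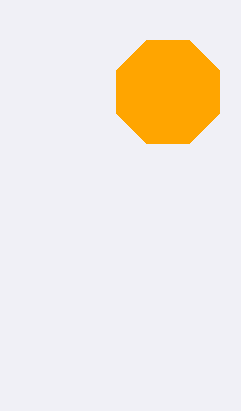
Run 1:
cx = 168
cy = 92
r = 56
fill = 'orange'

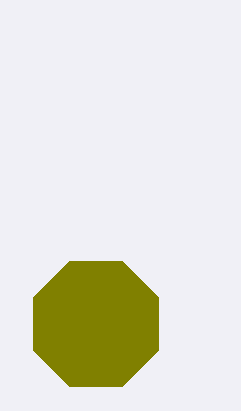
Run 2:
cx = 96; cy = 324; r = 68; fill = 'olive'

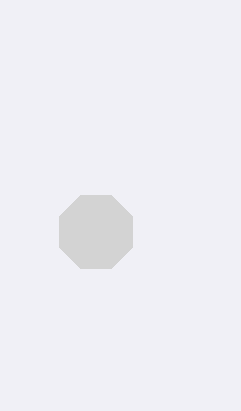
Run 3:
cx = 96, cy = 232, r = 40, fill = 'lightgray'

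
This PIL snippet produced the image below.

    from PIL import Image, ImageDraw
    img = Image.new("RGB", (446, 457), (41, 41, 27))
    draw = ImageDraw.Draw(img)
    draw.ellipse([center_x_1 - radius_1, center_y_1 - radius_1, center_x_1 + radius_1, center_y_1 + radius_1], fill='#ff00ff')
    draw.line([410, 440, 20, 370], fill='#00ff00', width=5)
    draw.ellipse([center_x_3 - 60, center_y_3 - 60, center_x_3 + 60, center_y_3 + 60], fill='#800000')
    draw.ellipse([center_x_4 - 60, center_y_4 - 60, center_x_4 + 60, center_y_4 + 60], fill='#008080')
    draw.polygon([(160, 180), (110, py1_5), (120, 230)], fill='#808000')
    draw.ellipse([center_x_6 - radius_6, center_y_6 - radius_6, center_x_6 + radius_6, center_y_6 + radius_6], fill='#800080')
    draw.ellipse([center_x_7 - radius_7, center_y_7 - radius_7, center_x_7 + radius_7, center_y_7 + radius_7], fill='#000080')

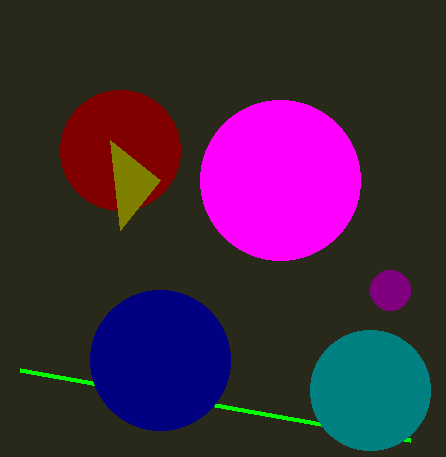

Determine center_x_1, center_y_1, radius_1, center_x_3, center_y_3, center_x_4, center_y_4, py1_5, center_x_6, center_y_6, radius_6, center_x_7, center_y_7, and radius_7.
center_x_1 = 280; center_y_1 = 180; radius_1 = 80; center_x_3 = 120; center_y_3 = 150; center_x_4 = 370; center_y_4 = 390; py1_5 = 140; center_x_6 = 390; center_y_6 = 290; radius_6 = 20; center_x_7 = 160; center_y_7 = 360; radius_7 = 70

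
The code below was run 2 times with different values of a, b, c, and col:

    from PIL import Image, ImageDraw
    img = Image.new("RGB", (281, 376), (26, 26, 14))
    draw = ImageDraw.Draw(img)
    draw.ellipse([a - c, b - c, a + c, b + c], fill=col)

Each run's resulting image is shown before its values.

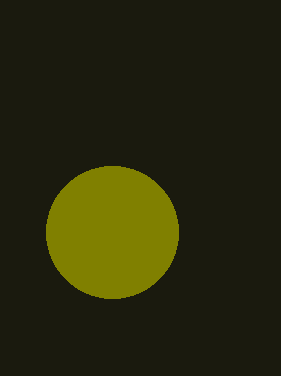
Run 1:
a = 112, b = 232, c = 66, col = 'olive'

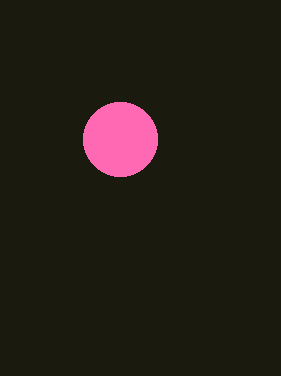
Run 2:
a = 120; b = 139; c = 37; col = 'hotpink'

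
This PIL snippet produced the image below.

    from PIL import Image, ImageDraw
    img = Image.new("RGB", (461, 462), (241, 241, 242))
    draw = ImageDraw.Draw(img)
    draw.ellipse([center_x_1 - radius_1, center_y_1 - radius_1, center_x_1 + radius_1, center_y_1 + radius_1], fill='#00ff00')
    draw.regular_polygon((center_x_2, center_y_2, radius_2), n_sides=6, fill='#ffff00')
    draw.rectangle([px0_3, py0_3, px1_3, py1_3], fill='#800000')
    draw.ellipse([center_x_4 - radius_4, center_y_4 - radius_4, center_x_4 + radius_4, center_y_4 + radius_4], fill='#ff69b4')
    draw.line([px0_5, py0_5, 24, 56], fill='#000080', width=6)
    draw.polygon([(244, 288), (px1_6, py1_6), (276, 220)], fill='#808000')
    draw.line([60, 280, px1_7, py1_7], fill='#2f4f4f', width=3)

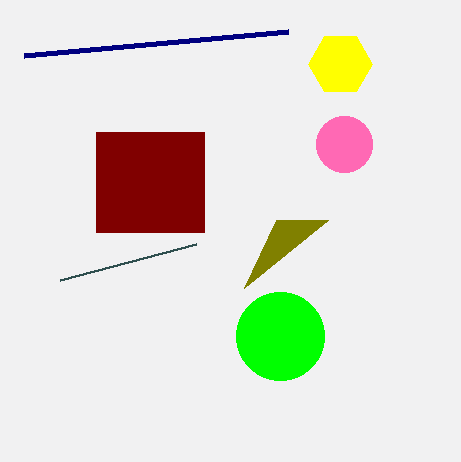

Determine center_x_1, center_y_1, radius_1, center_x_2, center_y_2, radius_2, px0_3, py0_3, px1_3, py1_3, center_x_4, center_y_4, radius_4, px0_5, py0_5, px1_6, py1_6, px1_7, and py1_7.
center_x_1 = 280
center_y_1 = 336
radius_1 = 44
center_x_2 = 340
center_y_2 = 64
radius_2 = 32
px0_3 = 96
py0_3 = 132
px1_3 = 204
py1_3 = 232
center_x_4 = 344
center_y_4 = 144
radius_4 = 28
px0_5 = 288
py0_5 = 32
px1_6 = 328
py1_6 = 220
px1_7 = 196
py1_7 = 244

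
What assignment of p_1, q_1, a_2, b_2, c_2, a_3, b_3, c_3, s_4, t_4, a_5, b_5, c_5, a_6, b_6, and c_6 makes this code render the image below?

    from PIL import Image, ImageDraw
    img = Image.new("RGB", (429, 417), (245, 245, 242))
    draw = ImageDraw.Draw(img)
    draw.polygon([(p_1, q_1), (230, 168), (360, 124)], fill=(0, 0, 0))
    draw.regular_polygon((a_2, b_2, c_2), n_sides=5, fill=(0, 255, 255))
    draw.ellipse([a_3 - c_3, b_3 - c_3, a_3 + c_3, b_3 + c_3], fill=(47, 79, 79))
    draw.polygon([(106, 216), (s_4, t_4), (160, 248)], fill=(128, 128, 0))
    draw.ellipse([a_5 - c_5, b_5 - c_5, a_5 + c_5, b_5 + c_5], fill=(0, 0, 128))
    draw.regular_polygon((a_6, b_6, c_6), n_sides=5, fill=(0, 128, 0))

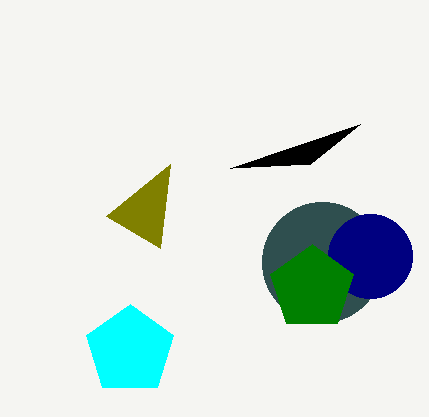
p_1 = 310, q_1 = 164, a_2 = 130, b_2 = 350, c_2 = 46, a_3 = 322, b_3 = 262, c_3 = 60, s_4 = 170, t_4 = 164, a_5 = 370, b_5 = 256, c_5 = 42, a_6 = 312, b_6 = 288, c_6 = 44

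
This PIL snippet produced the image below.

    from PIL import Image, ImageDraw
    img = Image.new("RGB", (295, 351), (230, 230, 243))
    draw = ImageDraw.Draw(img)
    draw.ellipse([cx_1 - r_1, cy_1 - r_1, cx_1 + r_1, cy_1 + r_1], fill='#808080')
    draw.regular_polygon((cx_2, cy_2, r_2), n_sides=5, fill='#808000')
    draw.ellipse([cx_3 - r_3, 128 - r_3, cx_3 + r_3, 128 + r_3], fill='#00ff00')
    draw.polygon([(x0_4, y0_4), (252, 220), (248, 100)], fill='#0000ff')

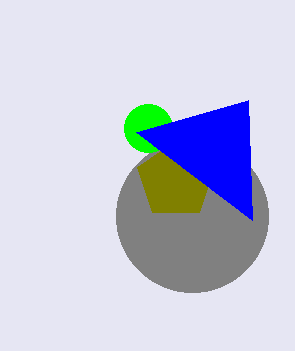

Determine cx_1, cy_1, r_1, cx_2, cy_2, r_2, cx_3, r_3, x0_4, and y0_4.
cx_1 = 192; cy_1 = 216; r_1 = 76; cx_2 = 176; cy_2 = 180; r_2 = 40; cx_3 = 148; r_3 = 24; x0_4 = 136; y0_4 = 132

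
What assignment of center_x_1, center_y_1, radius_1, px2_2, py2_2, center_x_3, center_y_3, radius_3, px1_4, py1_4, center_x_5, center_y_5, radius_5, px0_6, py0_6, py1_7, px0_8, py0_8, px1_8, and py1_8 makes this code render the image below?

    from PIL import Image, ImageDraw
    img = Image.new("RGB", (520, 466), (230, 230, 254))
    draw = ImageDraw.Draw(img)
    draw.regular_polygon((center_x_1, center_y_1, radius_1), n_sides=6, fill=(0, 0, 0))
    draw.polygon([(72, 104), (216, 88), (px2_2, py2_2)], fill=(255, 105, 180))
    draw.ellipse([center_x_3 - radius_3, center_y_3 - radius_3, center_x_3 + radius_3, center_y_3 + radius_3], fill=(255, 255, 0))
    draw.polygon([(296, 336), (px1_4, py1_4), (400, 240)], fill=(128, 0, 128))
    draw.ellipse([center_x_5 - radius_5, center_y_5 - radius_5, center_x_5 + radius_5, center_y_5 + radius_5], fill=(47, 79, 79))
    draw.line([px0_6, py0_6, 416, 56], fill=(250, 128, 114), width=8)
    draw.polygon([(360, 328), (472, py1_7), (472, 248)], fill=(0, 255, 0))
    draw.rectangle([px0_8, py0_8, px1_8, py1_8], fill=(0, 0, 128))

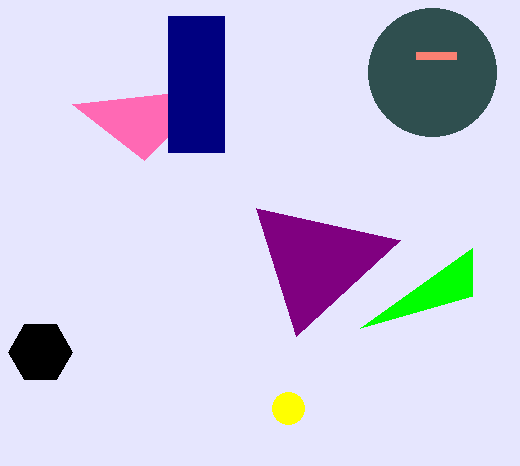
center_x_1 = 40, center_y_1 = 352, radius_1 = 32, px2_2 = 144, py2_2 = 160, center_x_3 = 288, center_y_3 = 408, radius_3 = 16, px1_4 = 256, py1_4 = 208, center_x_5 = 432, center_y_5 = 72, radius_5 = 64, px0_6 = 456, py0_6 = 56, py1_7 = 296, px0_8 = 168, py0_8 = 16, px1_8 = 224, py1_8 = 152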